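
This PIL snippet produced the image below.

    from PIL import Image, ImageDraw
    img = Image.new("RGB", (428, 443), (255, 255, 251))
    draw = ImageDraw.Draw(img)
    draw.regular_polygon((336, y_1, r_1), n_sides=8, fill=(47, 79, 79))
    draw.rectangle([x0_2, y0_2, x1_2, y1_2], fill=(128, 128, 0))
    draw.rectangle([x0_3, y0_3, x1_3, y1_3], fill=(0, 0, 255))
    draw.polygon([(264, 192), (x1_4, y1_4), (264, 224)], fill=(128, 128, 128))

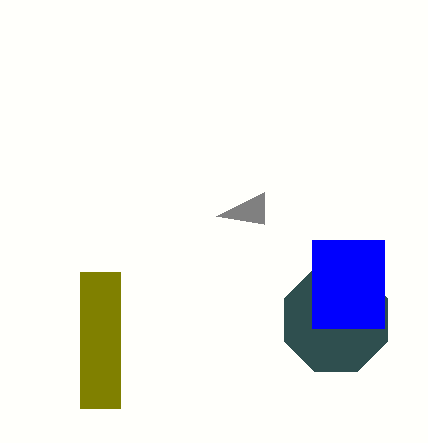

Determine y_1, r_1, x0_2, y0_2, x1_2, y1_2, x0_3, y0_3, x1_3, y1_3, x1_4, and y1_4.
y_1 = 320, r_1 = 56, x0_2 = 80, y0_2 = 272, x1_2 = 120, y1_2 = 408, x0_3 = 312, y0_3 = 240, x1_3 = 384, y1_3 = 328, x1_4 = 216, y1_4 = 216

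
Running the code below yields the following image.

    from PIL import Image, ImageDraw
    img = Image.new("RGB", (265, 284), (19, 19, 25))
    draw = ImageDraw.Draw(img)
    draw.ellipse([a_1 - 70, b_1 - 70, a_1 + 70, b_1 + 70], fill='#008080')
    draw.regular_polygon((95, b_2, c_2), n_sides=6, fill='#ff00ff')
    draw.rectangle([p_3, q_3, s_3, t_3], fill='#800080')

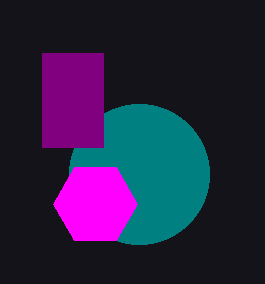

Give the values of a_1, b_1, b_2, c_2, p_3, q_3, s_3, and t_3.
a_1 = 139, b_1 = 174, b_2 = 204, c_2 = 42, p_3 = 42, q_3 = 53, s_3 = 103, t_3 = 147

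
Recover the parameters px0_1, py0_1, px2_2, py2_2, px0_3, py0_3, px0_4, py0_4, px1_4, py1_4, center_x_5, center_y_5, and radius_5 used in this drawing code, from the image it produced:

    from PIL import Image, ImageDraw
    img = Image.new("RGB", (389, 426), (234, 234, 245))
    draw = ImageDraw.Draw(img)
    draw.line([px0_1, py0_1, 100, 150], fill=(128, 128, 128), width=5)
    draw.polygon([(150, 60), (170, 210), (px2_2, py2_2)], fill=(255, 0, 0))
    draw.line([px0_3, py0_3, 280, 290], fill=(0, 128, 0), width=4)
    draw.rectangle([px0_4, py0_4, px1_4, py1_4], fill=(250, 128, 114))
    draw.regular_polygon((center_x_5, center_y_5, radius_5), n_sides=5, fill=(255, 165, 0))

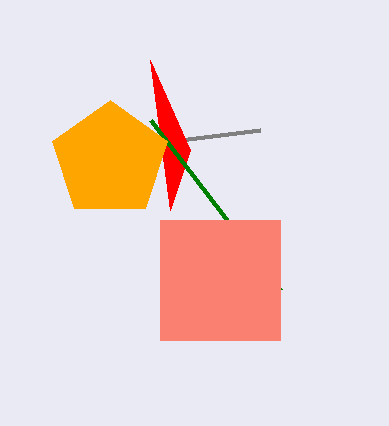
px0_1 = 260, py0_1 = 130, px2_2 = 190, py2_2 = 150, px0_3 = 150, py0_3 = 120, px0_4 = 160, py0_4 = 220, px1_4 = 280, py1_4 = 340, center_x_5 = 110, center_y_5 = 160, radius_5 = 60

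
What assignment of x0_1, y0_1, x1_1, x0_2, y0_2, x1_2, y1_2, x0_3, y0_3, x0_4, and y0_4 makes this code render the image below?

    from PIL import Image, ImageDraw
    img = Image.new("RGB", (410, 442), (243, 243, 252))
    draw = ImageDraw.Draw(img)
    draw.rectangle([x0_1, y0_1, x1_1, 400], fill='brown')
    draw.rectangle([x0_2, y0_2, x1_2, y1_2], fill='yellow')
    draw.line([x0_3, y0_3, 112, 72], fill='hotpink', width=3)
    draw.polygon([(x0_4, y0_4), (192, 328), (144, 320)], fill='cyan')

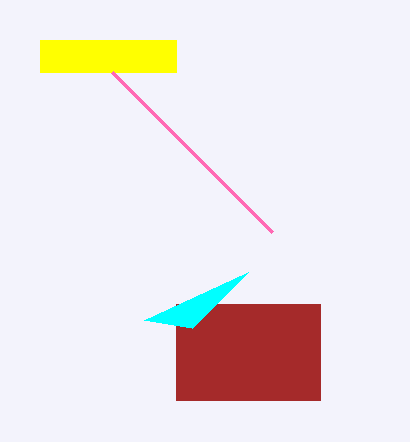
x0_1 = 176
y0_1 = 304
x1_1 = 320
x0_2 = 40
y0_2 = 40
x1_2 = 176
y1_2 = 72
x0_3 = 272
y0_3 = 232
x0_4 = 248
y0_4 = 272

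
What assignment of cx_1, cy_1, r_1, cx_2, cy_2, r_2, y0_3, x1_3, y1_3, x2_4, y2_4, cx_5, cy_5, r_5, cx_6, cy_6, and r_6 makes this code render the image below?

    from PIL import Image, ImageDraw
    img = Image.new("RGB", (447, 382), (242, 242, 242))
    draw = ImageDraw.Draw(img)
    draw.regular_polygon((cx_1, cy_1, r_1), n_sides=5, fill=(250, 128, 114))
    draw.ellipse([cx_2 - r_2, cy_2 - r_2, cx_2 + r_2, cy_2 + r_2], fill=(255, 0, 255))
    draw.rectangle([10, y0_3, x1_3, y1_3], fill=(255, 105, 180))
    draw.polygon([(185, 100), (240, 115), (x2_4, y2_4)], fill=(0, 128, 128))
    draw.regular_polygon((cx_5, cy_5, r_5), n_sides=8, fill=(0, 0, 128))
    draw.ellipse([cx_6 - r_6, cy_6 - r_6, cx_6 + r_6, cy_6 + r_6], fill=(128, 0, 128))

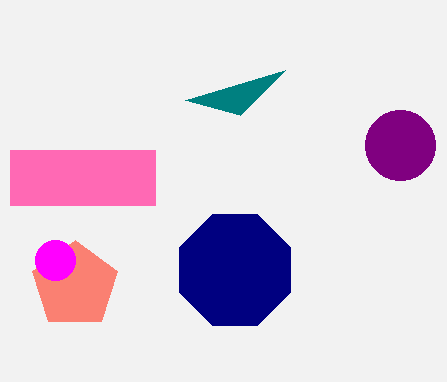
cx_1 = 75
cy_1 = 285
r_1 = 45
cx_2 = 55
cy_2 = 260
r_2 = 20
y0_3 = 150
x1_3 = 155
y1_3 = 205
x2_4 = 285
y2_4 = 70
cx_5 = 235
cy_5 = 270
r_5 = 60
cx_6 = 400
cy_6 = 145
r_6 = 35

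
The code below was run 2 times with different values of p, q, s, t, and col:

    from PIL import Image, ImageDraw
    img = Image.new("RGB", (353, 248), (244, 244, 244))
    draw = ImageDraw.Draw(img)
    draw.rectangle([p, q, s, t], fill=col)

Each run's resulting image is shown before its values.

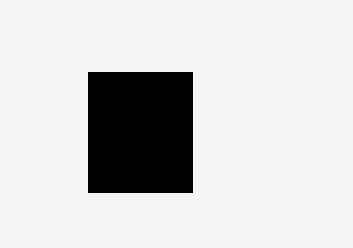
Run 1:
p = 88, q = 72, s = 192, t = 192, col = 'black'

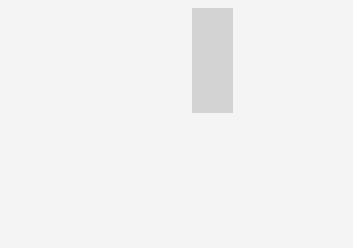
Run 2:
p = 192
q = 8
s = 232
t = 112
col = 'lightgray'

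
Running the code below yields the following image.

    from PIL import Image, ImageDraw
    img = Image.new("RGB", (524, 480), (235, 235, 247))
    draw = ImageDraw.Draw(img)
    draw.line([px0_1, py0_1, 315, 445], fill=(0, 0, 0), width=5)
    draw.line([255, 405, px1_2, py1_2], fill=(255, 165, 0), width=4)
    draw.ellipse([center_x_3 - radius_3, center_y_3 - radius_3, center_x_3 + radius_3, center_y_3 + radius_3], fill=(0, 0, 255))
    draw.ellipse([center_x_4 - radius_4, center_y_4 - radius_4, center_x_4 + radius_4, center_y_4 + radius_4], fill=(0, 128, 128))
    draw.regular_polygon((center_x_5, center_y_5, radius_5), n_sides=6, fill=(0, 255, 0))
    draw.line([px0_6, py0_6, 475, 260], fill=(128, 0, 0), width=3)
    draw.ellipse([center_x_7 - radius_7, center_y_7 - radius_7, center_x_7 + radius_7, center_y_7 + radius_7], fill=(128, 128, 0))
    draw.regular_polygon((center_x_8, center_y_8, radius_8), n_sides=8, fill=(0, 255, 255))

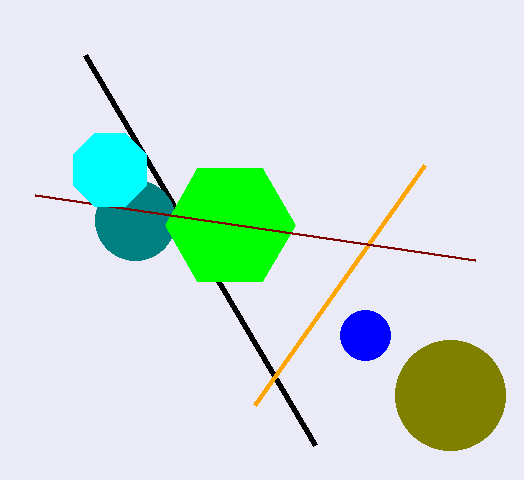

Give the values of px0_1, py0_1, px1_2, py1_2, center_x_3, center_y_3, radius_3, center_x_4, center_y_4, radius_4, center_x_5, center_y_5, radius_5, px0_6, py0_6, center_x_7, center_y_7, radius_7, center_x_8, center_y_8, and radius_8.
px0_1 = 85
py0_1 = 55
px1_2 = 425
py1_2 = 165
center_x_3 = 365
center_y_3 = 335
radius_3 = 25
center_x_4 = 135
center_y_4 = 220
radius_4 = 40
center_x_5 = 230
center_y_5 = 225
radius_5 = 65
px0_6 = 35
py0_6 = 195
center_x_7 = 450
center_y_7 = 395
radius_7 = 55
center_x_8 = 110
center_y_8 = 170
radius_8 = 40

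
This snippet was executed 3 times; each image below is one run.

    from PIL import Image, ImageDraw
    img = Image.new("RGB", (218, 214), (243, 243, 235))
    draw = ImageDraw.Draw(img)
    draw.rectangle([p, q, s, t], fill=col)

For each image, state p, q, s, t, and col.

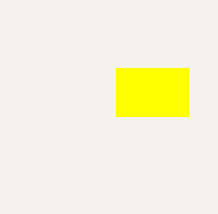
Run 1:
p = 116, q = 68, s = 188, t = 116, col = 'yellow'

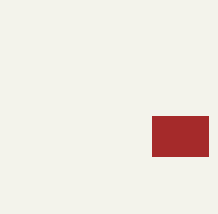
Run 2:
p = 152
q = 116
s = 208
t = 156
col = 'brown'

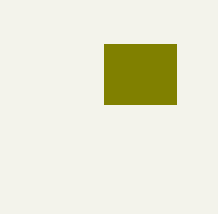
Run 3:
p = 104, q = 44, s = 176, t = 104, col = 'olive'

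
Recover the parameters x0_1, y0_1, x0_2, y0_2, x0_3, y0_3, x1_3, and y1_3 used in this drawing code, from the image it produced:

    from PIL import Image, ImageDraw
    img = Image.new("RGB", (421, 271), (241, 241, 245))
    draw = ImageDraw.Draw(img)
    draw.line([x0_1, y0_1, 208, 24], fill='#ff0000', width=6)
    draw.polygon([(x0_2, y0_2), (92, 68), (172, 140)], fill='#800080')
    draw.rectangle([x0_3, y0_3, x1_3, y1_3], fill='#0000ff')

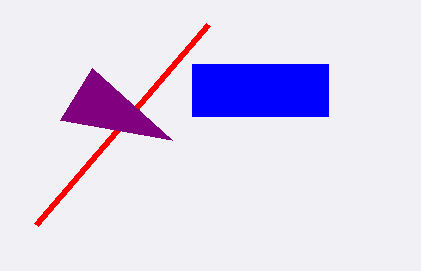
x0_1 = 36, y0_1 = 224, x0_2 = 60, y0_2 = 120, x0_3 = 192, y0_3 = 64, x1_3 = 328, y1_3 = 116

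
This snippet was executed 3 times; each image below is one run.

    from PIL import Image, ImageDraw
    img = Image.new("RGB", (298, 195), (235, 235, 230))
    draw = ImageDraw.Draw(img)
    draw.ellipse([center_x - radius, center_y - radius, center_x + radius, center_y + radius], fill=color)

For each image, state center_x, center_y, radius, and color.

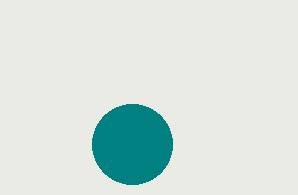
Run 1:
center_x = 132
center_y = 144
radius = 40
color = 'teal'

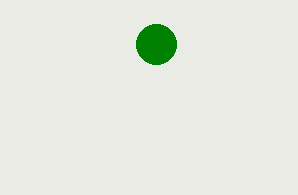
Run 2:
center_x = 156; center_y = 44; radius = 20; color = 'green'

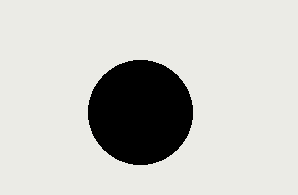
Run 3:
center_x = 140; center_y = 112; radius = 52; color = 'black'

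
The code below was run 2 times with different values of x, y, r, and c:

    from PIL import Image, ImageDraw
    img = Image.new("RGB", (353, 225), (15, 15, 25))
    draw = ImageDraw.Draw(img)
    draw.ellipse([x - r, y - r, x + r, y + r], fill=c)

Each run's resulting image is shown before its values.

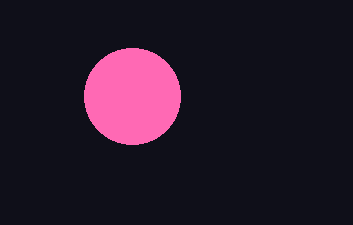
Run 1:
x = 132; y = 96; r = 48; c = 'hotpink'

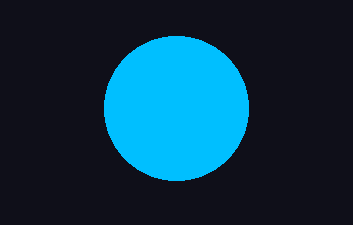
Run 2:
x = 176, y = 108, r = 72, c = 'deepskyblue'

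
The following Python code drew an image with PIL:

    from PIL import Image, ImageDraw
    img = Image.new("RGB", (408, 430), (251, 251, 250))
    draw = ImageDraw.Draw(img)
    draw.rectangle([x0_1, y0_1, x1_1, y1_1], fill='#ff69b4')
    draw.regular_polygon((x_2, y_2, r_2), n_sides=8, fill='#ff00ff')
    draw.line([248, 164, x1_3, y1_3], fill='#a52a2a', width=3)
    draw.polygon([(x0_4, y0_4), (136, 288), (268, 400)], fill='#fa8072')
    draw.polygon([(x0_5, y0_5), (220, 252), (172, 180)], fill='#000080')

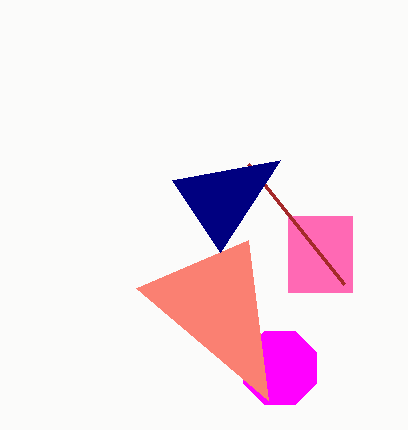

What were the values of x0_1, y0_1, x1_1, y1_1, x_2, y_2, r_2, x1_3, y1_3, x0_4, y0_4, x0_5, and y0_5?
x0_1 = 288, y0_1 = 216, x1_1 = 352, y1_1 = 292, x_2 = 280, y_2 = 368, r_2 = 40, x1_3 = 344, y1_3 = 284, x0_4 = 248, y0_4 = 240, x0_5 = 280, y0_5 = 160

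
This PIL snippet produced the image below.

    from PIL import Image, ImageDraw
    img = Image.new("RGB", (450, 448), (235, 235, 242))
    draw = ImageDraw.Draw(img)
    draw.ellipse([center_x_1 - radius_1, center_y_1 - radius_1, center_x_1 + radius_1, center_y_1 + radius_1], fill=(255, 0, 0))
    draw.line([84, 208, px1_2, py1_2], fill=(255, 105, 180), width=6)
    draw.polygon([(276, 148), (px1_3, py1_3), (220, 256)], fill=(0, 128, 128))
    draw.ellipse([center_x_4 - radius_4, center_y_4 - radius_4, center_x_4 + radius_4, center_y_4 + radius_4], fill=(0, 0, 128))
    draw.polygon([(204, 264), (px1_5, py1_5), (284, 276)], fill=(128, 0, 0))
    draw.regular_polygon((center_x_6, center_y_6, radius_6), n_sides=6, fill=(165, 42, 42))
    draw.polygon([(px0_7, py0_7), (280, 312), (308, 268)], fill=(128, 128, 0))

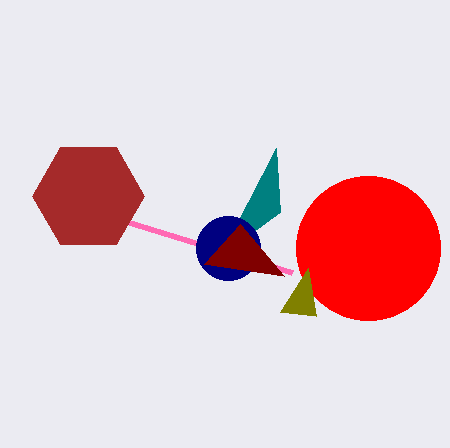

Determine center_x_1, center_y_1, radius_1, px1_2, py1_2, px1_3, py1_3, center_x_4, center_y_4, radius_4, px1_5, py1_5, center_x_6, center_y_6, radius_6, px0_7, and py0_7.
center_x_1 = 368; center_y_1 = 248; radius_1 = 72; px1_2 = 292; py1_2 = 272; px1_3 = 280; py1_3 = 212; center_x_4 = 228; center_y_4 = 248; radius_4 = 32; px1_5 = 240; py1_5 = 224; center_x_6 = 88; center_y_6 = 196; radius_6 = 56; px0_7 = 316; py0_7 = 316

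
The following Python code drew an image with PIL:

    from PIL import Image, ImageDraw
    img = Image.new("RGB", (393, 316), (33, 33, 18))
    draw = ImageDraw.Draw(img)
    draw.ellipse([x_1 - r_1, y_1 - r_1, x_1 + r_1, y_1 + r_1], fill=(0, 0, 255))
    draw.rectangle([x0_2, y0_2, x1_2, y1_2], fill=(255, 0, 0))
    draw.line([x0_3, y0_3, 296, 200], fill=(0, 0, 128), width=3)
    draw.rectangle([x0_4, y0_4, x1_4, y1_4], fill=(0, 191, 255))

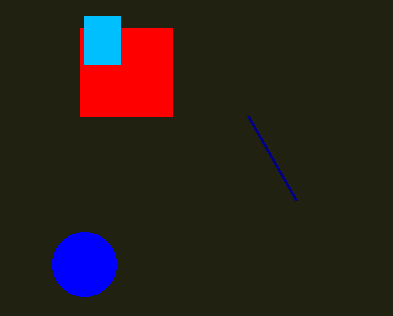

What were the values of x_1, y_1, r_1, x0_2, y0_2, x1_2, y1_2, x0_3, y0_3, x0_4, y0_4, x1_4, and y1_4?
x_1 = 84
y_1 = 264
r_1 = 32
x0_2 = 80
y0_2 = 28
x1_2 = 172
y1_2 = 116
x0_3 = 248
y0_3 = 116
x0_4 = 84
y0_4 = 16
x1_4 = 120
y1_4 = 64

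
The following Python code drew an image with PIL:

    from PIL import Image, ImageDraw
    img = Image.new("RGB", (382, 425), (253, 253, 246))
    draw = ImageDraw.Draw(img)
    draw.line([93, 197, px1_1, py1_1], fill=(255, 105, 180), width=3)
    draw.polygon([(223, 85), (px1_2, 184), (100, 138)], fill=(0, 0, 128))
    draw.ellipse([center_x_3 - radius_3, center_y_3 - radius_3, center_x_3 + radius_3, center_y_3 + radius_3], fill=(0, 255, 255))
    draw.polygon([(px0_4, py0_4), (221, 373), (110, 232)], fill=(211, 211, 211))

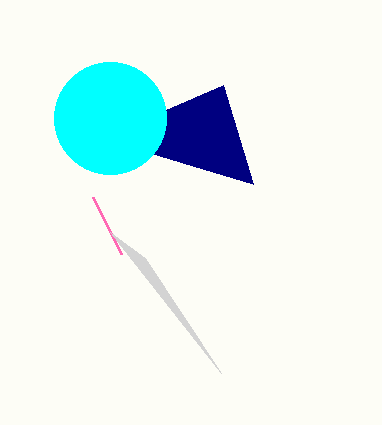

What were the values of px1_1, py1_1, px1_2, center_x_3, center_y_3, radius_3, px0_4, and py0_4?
px1_1 = 121
py1_1 = 254
px1_2 = 253
center_x_3 = 110
center_y_3 = 118
radius_3 = 56
px0_4 = 145
py0_4 = 258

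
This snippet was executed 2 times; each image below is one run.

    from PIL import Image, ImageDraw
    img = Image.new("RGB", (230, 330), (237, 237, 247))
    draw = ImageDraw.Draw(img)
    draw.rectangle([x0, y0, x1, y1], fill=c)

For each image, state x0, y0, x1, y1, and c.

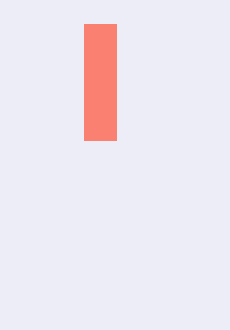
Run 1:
x0 = 84; y0 = 24; x1 = 116; y1 = 140; c = 'salmon'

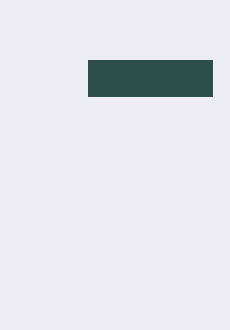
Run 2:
x0 = 88; y0 = 60; x1 = 212; y1 = 96; c = 'darkslategray'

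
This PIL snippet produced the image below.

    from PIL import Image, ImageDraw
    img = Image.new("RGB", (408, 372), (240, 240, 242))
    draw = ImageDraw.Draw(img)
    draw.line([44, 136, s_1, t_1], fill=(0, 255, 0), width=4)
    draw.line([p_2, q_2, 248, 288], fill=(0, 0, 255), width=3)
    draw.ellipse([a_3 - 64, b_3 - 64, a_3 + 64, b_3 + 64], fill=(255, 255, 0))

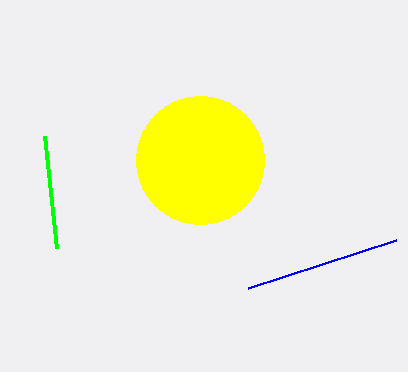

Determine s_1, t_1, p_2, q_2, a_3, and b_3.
s_1 = 56; t_1 = 248; p_2 = 396; q_2 = 240; a_3 = 200; b_3 = 160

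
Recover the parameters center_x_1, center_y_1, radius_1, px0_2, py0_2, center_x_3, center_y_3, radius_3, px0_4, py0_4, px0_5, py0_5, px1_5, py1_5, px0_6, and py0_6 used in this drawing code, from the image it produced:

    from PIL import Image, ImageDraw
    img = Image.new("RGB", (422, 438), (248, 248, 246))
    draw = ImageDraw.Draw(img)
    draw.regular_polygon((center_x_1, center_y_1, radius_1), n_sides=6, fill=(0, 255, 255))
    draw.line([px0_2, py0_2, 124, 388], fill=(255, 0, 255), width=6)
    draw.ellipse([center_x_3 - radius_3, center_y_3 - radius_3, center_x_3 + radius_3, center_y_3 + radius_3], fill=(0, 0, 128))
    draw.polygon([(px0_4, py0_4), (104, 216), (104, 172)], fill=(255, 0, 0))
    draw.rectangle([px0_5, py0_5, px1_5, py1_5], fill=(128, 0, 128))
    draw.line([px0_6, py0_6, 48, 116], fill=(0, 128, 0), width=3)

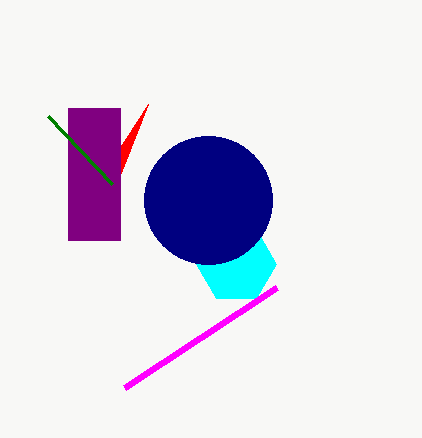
center_x_1 = 236, center_y_1 = 264, radius_1 = 40, px0_2 = 276, py0_2 = 288, center_x_3 = 208, center_y_3 = 200, radius_3 = 64, px0_4 = 148, py0_4 = 104, px0_5 = 68, py0_5 = 108, px1_5 = 120, py1_5 = 240, px0_6 = 112, py0_6 = 184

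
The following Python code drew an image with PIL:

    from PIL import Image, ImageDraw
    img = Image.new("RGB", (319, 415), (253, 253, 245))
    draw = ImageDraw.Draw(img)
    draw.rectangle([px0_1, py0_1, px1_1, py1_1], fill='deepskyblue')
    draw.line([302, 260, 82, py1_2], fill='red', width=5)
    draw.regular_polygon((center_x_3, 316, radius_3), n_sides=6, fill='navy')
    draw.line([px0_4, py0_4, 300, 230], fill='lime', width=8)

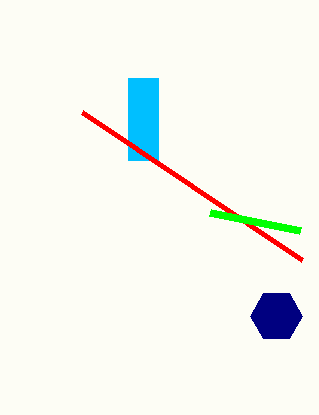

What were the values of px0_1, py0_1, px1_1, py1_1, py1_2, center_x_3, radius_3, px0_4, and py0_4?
px0_1 = 128
py0_1 = 78
px1_1 = 158
py1_1 = 160
py1_2 = 112
center_x_3 = 276
radius_3 = 26
px0_4 = 210
py0_4 = 212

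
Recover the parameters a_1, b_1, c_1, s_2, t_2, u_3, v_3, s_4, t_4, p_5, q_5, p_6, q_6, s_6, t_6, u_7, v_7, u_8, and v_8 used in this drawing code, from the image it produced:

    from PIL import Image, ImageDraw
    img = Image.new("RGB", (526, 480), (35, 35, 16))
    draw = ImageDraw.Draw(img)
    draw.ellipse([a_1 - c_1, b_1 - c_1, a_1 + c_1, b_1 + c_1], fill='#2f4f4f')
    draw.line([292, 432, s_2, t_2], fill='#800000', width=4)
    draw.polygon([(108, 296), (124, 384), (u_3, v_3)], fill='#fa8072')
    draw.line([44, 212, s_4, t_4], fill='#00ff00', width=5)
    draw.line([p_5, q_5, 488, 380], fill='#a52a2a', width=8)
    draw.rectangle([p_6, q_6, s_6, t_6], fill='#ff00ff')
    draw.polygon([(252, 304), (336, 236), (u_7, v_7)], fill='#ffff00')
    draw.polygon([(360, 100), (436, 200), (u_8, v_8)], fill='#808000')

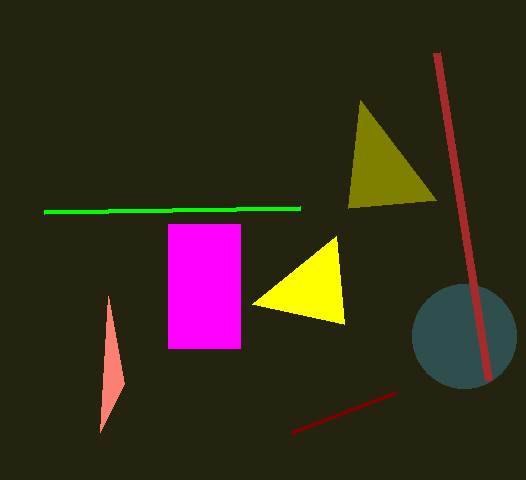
a_1 = 464, b_1 = 336, c_1 = 52, s_2 = 396, t_2 = 392, u_3 = 100, v_3 = 432, s_4 = 300, t_4 = 208, p_5 = 436, q_5 = 52, p_6 = 168, q_6 = 224, s_6 = 240, t_6 = 348, u_7 = 344, v_7 = 324, u_8 = 348, v_8 = 208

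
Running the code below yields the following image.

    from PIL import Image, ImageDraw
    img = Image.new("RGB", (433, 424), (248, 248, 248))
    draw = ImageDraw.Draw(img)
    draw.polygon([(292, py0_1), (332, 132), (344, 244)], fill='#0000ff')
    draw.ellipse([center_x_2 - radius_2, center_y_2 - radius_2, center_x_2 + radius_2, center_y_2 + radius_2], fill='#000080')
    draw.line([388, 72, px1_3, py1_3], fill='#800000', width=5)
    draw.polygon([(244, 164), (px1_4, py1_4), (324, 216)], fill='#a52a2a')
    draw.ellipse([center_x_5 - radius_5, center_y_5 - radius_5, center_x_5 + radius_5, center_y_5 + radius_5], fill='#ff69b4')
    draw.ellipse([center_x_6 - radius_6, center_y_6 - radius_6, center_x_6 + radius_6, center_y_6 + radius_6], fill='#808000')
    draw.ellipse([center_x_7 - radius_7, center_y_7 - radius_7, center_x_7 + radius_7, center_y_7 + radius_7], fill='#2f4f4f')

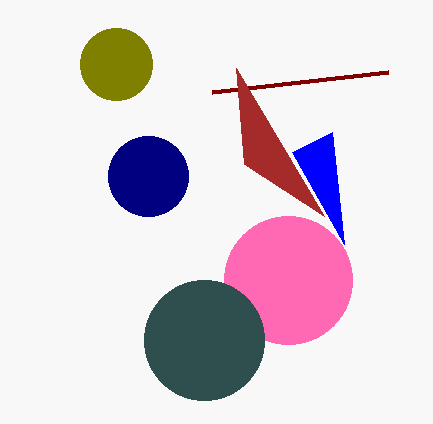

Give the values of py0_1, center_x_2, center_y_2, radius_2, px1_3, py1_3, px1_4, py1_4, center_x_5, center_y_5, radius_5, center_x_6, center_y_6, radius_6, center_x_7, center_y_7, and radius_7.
py0_1 = 152; center_x_2 = 148; center_y_2 = 176; radius_2 = 40; px1_3 = 212; py1_3 = 92; px1_4 = 236; py1_4 = 68; center_x_5 = 288; center_y_5 = 280; radius_5 = 64; center_x_6 = 116; center_y_6 = 64; radius_6 = 36; center_x_7 = 204; center_y_7 = 340; radius_7 = 60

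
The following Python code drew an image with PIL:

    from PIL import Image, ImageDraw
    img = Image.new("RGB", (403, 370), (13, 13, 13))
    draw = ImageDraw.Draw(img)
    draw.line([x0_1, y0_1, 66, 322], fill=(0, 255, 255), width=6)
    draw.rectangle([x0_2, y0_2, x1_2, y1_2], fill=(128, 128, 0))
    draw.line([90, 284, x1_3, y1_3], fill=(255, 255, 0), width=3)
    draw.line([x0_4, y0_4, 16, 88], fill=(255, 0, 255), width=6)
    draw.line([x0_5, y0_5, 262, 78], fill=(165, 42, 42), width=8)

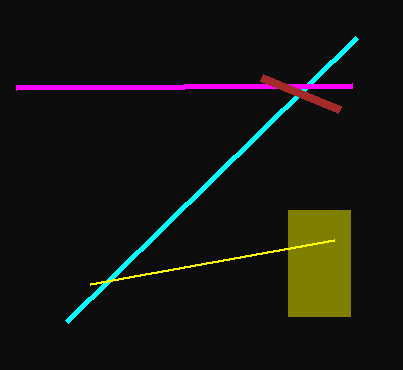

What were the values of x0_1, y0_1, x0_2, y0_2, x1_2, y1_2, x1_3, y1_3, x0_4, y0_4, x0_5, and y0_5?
x0_1 = 356, y0_1 = 38, x0_2 = 288, y0_2 = 210, x1_2 = 350, y1_2 = 316, x1_3 = 334, y1_3 = 240, x0_4 = 352, y0_4 = 86, x0_5 = 340, y0_5 = 110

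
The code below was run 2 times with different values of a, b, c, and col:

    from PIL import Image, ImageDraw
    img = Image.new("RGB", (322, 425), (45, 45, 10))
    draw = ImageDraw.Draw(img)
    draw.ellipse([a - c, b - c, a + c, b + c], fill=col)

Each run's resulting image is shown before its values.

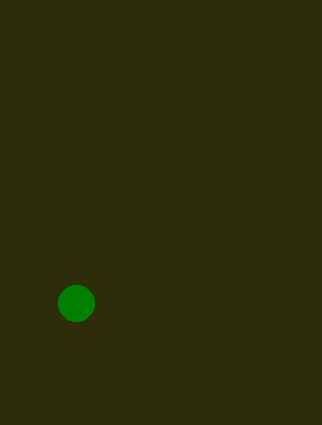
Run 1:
a = 76; b = 303; c = 18; col = 'green'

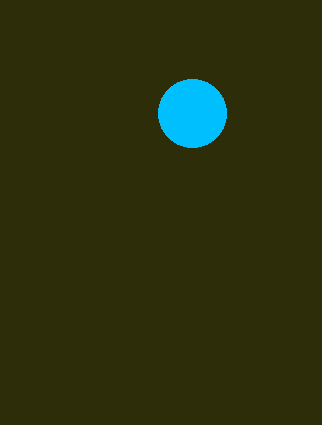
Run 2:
a = 192; b = 113; c = 34; col = 'deepskyblue'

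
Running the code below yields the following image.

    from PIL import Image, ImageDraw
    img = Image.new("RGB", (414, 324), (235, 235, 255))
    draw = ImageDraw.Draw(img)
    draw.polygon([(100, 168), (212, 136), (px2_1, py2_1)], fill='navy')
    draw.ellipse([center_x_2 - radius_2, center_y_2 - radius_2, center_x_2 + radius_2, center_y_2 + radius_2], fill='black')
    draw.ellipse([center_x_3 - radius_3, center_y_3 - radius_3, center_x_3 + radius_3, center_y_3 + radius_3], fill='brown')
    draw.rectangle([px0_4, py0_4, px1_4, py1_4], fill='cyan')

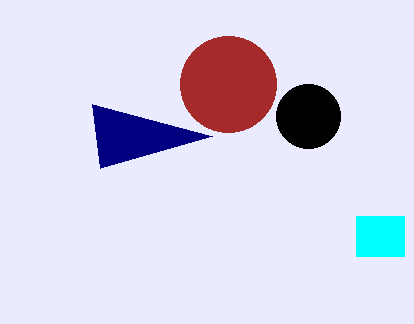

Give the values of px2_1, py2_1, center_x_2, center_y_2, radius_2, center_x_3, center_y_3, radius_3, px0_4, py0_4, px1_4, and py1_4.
px2_1 = 92; py2_1 = 104; center_x_2 = 308; center_y_2 = 116; radius_2 = 32; center_x_3 = 228; center_y_3 = 84; radius_3 = 48; px0_4 = 356; py0_4 = 216; px1_4 = 404; py1_4 = 256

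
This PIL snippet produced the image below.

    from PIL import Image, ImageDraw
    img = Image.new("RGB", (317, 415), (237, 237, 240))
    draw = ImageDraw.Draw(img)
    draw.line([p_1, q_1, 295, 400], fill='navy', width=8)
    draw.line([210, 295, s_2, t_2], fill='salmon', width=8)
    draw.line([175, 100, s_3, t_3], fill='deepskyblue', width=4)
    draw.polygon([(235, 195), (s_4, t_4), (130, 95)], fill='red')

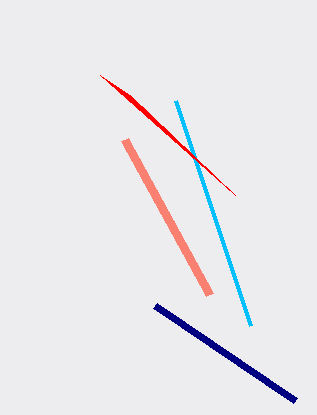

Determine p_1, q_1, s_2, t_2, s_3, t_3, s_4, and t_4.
p_1 = 155; q_1 = 305; s_2 = 125; t_2 = 140; s_3 = 250; t_3 = 325; s_4 = 100; t_4 = 75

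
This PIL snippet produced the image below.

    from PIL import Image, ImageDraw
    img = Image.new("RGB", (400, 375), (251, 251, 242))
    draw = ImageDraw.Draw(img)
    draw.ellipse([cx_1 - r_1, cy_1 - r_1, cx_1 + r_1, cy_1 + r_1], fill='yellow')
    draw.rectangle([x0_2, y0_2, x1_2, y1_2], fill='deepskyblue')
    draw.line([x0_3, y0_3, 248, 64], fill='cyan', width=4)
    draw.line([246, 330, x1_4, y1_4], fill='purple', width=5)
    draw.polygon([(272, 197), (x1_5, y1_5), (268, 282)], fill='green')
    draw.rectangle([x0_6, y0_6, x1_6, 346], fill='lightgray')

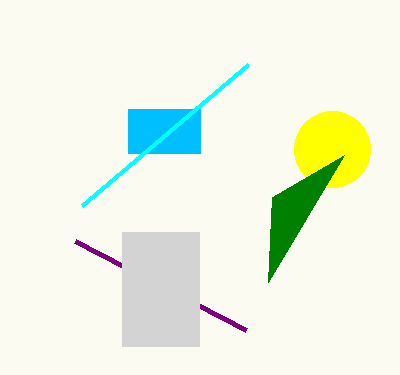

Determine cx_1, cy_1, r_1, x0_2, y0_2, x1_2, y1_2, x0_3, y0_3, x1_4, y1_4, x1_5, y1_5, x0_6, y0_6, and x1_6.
cx_1 = 332, cy_1 = 149, r_1 = 38, x0_2 = 128, y0_2 = 109, x1_2 = 200, y1_2 = 153, x0_3 = 82, y0_3 = 205, x1_4 = 75, y1_4 = 241, x1_5 = 344, y1_5 = 155, x0_6 = 122, y0_6 = 232, x1_6 = 199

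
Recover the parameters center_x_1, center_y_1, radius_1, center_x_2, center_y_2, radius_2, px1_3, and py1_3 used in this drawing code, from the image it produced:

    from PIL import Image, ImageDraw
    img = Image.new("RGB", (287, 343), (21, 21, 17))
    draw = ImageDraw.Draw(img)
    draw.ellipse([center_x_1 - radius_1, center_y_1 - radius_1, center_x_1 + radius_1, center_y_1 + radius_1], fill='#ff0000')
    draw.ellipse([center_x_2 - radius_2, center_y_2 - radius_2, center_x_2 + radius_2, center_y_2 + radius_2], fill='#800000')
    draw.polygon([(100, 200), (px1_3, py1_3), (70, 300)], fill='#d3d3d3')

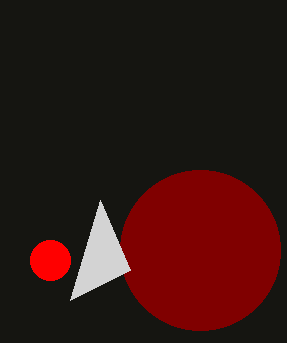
center_x_1 = 50
center_y_1 = 260
radius_1 = 20
center_x_2 = 200
center_y_2 = 250
radius_2 = 80
px1_3 = 130
py1_3 = 270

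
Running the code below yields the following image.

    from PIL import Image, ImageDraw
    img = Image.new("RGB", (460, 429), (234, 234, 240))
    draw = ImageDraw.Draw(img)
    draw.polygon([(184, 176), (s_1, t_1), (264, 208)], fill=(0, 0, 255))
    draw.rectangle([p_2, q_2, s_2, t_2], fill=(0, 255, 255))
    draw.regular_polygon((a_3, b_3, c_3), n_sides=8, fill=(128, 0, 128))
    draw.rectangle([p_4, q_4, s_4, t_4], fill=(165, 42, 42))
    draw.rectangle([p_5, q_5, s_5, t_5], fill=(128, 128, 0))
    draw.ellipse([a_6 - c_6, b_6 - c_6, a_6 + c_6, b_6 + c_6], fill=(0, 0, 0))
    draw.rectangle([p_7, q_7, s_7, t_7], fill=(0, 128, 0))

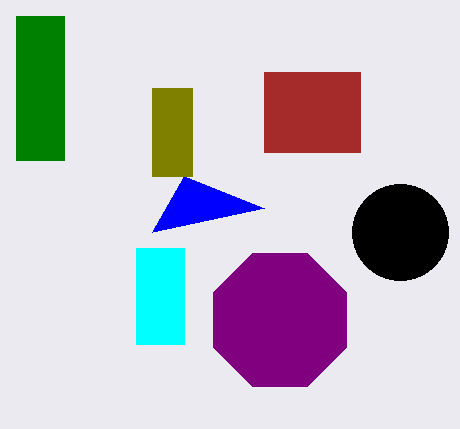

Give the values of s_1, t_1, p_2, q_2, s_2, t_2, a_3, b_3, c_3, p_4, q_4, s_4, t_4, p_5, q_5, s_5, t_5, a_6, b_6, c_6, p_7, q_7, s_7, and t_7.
s_1 = 152, t_1 = 232, p_2 = 136, q_2 = 248, s_2 = 184, t_2 = 344, a_3 = 280, b_3 = 320, c_3 = 72, p_4 = 264, q_4 = 72, s_4 = 360, t_4 = 152, p_5 = 152, q_5 = 88, s_5 = 192, t_5 = 176, a_6 = 400, b_6 = 232, c_6 = 48, p_7 = 16, q_7 = 16, s_7 = 64, t_7 = 160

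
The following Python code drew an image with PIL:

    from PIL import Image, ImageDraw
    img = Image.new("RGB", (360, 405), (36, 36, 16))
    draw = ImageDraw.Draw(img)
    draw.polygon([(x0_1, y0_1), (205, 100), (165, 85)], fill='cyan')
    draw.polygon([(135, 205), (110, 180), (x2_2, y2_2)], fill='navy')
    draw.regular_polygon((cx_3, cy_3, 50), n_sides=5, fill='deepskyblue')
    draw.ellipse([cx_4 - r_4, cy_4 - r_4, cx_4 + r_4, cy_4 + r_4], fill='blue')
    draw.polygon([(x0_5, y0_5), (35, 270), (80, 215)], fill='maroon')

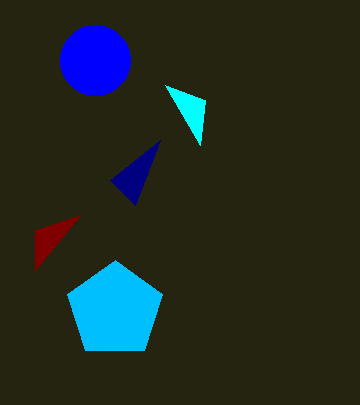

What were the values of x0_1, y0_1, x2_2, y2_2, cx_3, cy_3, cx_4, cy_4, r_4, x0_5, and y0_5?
x0_1 = 200; y0_1 = 145; x2_2 = 160; y2_2 = 140; cx_3 = 115; cy_3 = 310; cx_4 = 95; cy_4 = 60; r_4 = 35; x0_5 = 35; y0_5 = 230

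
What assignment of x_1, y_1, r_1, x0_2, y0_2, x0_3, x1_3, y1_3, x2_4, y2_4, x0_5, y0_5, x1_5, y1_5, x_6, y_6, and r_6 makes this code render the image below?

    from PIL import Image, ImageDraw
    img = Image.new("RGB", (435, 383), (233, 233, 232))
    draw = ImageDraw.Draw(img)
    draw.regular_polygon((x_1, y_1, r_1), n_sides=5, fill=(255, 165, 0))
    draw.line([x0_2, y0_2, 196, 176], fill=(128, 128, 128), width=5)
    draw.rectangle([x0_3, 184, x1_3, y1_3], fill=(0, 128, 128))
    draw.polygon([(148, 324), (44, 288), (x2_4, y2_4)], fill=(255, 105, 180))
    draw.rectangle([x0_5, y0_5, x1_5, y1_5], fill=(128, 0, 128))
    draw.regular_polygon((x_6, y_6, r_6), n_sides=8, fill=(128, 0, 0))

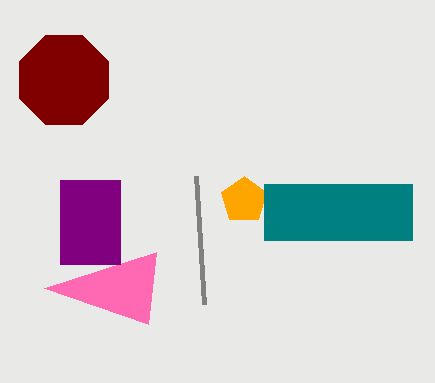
x_1 = 244
y_1 = 200
r_1 = 24
x0_2 = 204
y0_2 = 304
x0_3 = 264
x1_3 = 412
y1_3 = 240
x2_4 = 156
y2_4 = 252
x0_5 = 60
y0_5 = 180
x1_5 = 120
y1_5 = 264
x_6 = 64
y_6 = 80
r_6 = 48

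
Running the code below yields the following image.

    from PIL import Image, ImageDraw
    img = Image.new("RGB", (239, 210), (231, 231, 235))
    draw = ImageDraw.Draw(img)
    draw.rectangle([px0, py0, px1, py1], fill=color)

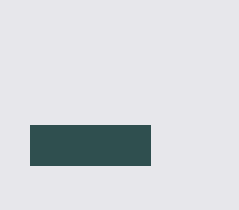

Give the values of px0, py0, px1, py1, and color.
px0 = 30; py0 = 125; px1 = 150; py1 = 165; color = 'darkslategray'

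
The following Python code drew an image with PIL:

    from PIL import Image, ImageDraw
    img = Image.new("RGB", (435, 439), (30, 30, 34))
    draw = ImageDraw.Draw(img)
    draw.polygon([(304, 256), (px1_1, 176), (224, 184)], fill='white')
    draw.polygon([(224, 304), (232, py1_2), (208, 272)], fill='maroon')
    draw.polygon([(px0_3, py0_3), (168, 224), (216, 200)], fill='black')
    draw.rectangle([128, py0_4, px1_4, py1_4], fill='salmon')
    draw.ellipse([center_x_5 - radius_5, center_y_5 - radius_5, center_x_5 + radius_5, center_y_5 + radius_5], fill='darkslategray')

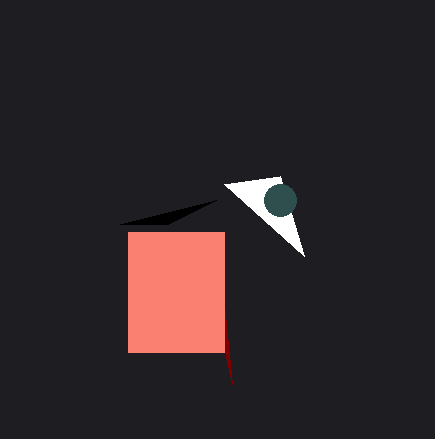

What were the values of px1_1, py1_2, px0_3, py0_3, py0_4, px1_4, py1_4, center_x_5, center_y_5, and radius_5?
px1_1 = 280; py1_2 = 384; px0_3 = 120; py0_3 = 224; py0_4 = 232; px1_4 = 224; py1_4 = 352; center_x_5 = 280; center_y_5 = 200; radius_5 = 16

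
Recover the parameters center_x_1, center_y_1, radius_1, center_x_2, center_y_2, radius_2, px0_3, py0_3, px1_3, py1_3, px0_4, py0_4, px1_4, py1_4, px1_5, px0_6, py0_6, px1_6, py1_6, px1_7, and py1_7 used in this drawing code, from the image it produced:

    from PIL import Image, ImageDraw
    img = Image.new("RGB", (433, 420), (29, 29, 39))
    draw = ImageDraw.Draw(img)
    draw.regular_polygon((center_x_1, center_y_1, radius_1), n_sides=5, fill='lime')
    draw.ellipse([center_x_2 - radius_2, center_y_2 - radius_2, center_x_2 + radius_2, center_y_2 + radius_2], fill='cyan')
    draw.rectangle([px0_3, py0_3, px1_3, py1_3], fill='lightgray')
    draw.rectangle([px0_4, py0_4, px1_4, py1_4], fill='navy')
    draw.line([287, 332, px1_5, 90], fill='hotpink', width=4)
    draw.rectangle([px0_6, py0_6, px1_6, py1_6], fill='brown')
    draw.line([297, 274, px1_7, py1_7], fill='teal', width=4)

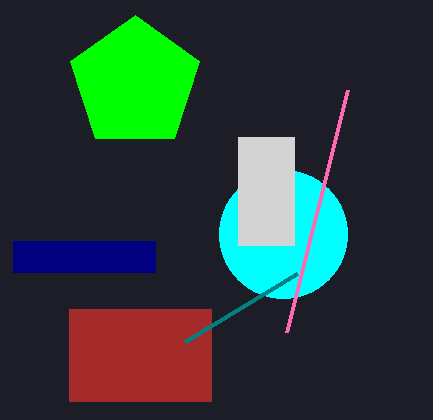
center_x_1 = 135, center_y_1 = 83, radius_1 = 68, center_x_2 = 283, center_y_2 = 234, radius_2 = 64, px0_3 = 238, py0_3 = 137, px1_3 = 294, py1_3 = 245, px0_4 = 13, py0_4 = 241, px1_4 = 155, py1_4 = 272, px1_5 = 348, px0_6 = 69, py0_6 = 309, px1_6 = 211, py1_6 = 401, px1_7 = 185, py1_7 = 342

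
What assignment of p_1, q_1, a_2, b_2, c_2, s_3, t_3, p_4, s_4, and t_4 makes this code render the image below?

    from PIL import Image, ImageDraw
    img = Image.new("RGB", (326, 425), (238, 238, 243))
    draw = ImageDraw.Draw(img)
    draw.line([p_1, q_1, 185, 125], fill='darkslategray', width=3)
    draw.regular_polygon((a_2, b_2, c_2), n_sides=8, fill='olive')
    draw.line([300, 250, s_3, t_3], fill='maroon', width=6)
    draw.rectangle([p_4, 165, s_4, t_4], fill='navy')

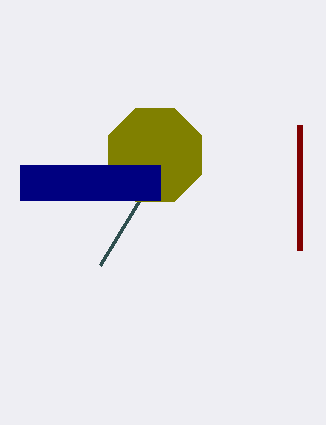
p_1 = 100, q_1 = 265, a_2 = 155, b_2 = 155, c_2 = 50, s_3 = 300, t_3 = 125, p_4 = 20, s_4 = 160, t_4 = 200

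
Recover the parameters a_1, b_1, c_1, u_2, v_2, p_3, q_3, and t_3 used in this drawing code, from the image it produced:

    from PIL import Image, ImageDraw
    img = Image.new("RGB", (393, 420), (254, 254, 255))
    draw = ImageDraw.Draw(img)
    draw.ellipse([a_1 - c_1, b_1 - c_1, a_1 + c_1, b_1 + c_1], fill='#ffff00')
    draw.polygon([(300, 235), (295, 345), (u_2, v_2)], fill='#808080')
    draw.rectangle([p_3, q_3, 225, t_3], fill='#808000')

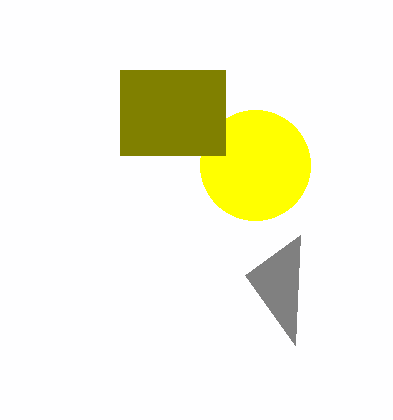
a_1 = 255, b_1 = 165, c_1 = 55, u_2 = 245, v_2 = 275, p_3 = 120, q_3 = 70, t_3 = 155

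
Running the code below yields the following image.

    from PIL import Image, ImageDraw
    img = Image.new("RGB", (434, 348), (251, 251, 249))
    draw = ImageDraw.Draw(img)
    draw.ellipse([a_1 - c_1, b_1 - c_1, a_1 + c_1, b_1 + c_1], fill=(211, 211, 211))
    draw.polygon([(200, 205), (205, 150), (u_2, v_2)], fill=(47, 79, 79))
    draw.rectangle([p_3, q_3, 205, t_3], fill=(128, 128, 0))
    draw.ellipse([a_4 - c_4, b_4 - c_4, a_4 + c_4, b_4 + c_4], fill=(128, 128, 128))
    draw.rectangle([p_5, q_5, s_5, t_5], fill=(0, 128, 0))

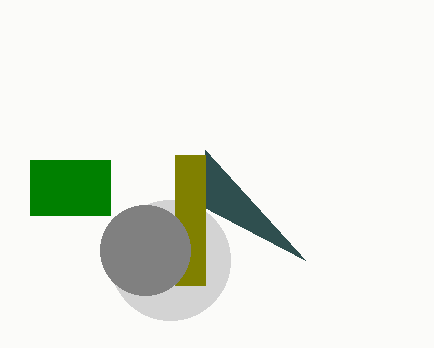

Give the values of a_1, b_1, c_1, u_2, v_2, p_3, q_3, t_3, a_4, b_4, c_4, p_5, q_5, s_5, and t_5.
a_1 = 170
b_1 = 260
c_1 = 60
u_2 = 305
v_2 = 260
p_3 = 175
q_3 = 155
t_3 = 285
a_4 = 145
b_4 = 250
c_4 = 45
p_5 = 30
q_5 = 160
s_5 = 110
t_5 = 215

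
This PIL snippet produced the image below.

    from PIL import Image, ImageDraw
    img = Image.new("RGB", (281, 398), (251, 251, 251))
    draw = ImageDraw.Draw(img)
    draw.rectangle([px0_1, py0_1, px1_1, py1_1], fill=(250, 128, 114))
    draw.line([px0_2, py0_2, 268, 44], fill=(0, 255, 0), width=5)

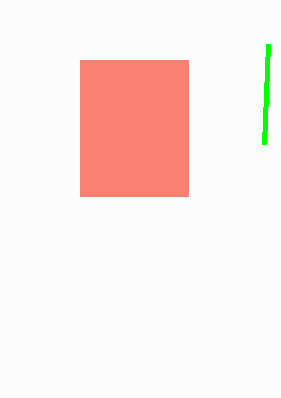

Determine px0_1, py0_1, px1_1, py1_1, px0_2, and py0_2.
px0_1 = 80, py0_1 = 60, px1_1 = 188, py1_1 = 196, px0_2 = 264, py0_2 = 144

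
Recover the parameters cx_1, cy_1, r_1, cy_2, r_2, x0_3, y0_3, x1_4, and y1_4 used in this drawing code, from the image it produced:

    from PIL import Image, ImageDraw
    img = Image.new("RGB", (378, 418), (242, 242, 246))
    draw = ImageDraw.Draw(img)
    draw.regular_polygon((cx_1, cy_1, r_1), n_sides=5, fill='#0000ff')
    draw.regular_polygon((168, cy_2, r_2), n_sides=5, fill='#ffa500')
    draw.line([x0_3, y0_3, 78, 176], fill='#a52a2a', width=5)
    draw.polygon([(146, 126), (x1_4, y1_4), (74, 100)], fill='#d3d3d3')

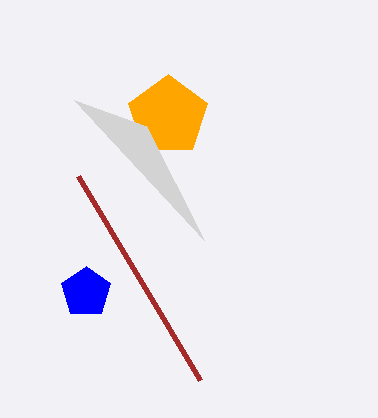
cx_1 = 86; cy_1 = 292; r_1 = 26; cy_2 = 116; r_2 = 42; x0_3 = 200; y0_3 = 380; x1_4 = 204; y1_4 = 240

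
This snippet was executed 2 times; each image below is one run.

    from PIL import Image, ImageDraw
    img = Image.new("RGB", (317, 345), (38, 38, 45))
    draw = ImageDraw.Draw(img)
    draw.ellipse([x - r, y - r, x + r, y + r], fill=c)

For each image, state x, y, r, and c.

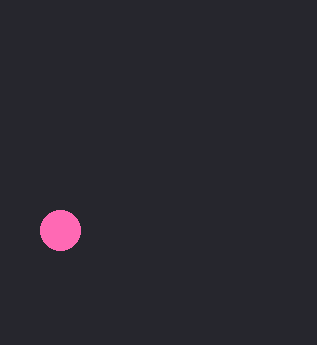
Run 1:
x = 60
y = 230
r = 20
c = 'hotpink'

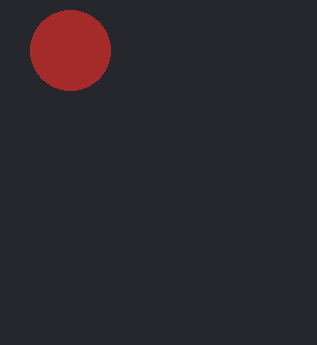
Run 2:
x = 70, y = 50, r = 40, c = 'brown'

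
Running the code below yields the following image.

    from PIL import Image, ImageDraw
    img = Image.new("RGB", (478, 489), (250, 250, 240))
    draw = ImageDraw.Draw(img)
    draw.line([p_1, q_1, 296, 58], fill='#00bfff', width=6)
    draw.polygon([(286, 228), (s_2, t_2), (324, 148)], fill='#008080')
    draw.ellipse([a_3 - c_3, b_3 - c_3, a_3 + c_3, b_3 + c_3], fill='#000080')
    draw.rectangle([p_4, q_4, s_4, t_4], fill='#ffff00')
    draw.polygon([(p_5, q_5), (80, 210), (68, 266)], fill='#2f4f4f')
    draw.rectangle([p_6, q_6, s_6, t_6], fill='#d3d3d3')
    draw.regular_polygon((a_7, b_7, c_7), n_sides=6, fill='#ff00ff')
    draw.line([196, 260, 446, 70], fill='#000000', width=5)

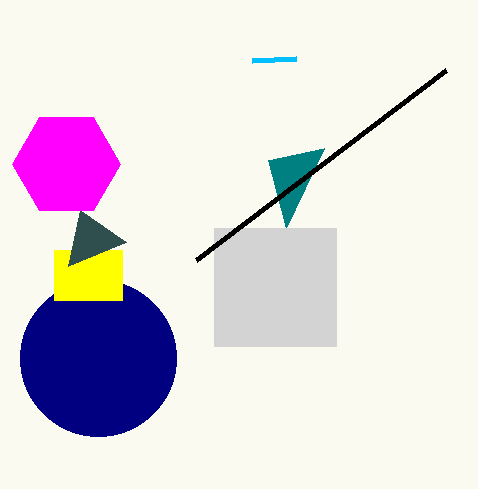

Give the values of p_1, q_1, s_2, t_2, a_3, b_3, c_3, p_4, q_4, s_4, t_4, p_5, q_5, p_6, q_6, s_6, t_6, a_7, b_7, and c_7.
p_1 = 252
q_1 = 60
s_2 = 268
t_2 = 160
a_3 = 98
b_3 = 358
c_3 = 78
p_4 = 54
q_4 = 250
s_4 = 122
t_4 = 300
p_5 = 126
q_5 = 242
p_6 = 214
q_6 = 228
s_6 = 336
t_6 = 346
a_7 = 66
b_7 = 164
c_7 = 54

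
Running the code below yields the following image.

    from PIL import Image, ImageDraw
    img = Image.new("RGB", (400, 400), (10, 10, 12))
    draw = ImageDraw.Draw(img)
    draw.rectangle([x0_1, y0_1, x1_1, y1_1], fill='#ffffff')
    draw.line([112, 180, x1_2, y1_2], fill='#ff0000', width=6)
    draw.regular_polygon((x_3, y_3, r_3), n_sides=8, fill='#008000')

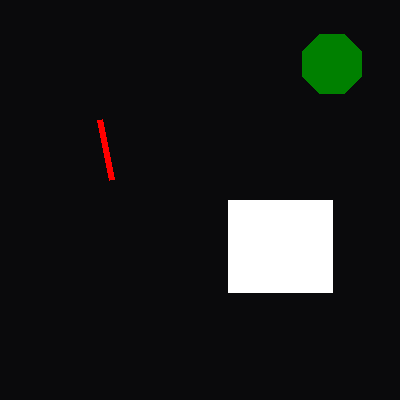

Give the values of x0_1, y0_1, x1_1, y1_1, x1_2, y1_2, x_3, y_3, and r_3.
x0_1 = 228
y0_1 = 200
x1_1 = 332
y1_1 = 292
x1_2 = 100
y1_2 = 120
x_3 = 332
y_3 = 64
r_3 = 32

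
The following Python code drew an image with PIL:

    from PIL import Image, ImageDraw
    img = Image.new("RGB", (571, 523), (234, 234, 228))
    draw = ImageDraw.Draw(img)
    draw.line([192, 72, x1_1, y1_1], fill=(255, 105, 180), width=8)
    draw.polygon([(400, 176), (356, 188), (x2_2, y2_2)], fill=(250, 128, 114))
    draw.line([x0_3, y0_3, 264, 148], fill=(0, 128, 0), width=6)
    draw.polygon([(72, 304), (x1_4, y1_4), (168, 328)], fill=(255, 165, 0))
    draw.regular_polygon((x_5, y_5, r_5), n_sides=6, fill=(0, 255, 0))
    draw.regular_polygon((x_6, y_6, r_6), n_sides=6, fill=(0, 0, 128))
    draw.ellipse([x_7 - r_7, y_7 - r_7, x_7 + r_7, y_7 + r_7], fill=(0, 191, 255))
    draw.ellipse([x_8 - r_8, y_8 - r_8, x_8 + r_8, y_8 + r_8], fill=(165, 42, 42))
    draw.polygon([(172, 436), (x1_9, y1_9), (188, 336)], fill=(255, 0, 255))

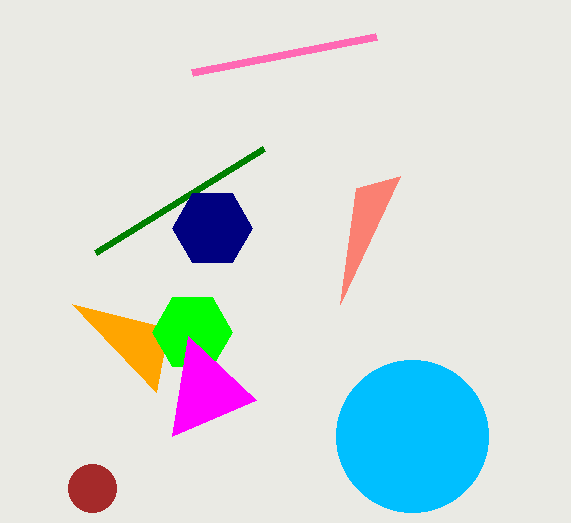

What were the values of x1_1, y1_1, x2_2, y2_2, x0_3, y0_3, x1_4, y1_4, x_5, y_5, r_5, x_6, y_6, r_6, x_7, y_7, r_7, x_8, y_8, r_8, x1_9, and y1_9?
x1_1 = 376
y1_1 = 36
x2_2 = 340
y2_2 = 304
x0_3 = 96
y0_3 = 252
x1_4 = 156
y1_4 = 392
x_5 = 192
y_5 = 332
r_5 = 40
x_6 = 212
y_6 = 228
r_6 = 40
x_7 = 412
y_7 = 436
r_7 = 76
x_8 = 92
y_8 = 488
r_8 = 24
x1_9 = 256
y1_9 = 400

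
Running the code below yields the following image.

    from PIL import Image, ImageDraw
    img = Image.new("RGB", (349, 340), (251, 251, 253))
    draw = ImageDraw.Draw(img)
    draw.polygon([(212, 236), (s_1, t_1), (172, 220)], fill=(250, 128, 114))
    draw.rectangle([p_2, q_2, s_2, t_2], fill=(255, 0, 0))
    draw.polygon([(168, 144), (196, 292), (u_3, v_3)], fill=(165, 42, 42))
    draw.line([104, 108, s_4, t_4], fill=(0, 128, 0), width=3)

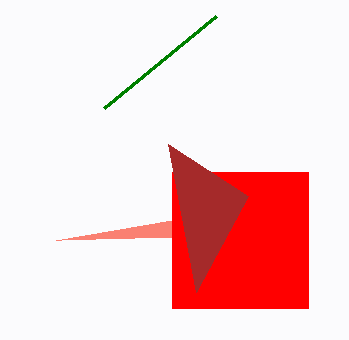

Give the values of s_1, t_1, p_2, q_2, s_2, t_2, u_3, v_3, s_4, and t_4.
s_1 = 56
t_1 = 240
p_2 = 172
q_2 = 172
s_2 = 308
t_2 = 308
u_3 = 248
v_3 = 196
s_4 = 216
t_4 = 16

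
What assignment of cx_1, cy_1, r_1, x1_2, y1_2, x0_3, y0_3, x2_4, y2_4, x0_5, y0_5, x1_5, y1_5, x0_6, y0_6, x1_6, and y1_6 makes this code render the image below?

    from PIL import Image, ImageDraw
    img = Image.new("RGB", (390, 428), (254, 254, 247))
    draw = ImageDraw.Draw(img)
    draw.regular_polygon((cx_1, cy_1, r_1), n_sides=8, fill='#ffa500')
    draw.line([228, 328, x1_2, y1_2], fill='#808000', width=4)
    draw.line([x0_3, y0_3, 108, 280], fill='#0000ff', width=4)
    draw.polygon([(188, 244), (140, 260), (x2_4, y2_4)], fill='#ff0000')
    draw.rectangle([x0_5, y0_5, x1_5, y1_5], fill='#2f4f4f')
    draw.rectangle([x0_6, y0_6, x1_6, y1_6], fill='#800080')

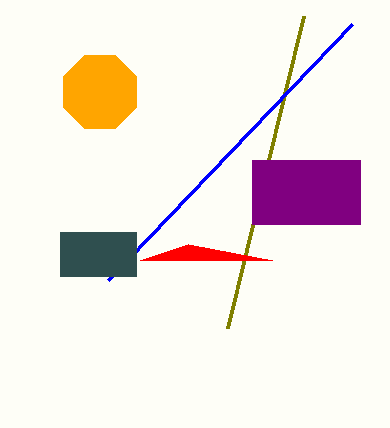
cx_1 = 100, cy_1 = 92, r_1 = 40, x1_2 = 304, y1_2 = 16, x0_3 = 352, y0_3 = 24, x2_4 = 272, y2_4 = 260, x0_5 = 60, y0_5 = 232, x1_5 = 136, y1_5 = 276, x0_6 = 252, y0_6 = 160, x1_6 = 360, y1_6 = 224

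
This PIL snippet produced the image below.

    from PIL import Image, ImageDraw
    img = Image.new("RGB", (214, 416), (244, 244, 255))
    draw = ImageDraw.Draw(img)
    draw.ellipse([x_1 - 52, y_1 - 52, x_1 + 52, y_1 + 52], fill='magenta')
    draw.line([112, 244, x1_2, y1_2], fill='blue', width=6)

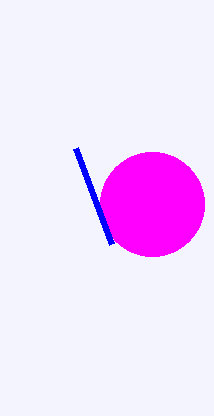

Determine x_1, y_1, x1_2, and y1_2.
x_1 = 152
y_1 = 204
x1_2 = 76
y1_2 = 148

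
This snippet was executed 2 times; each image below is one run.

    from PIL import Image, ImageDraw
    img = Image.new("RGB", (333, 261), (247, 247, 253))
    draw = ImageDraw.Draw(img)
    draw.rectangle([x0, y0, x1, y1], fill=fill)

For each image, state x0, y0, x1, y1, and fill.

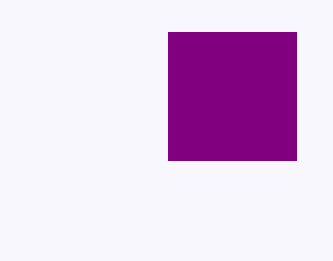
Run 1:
x0 = 168; y0 = 32; x1 = 296; y1 = 160; fill = 'purple'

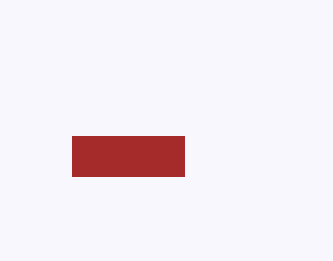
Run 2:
x0 = 72; y0 = 136; x1 = 184; y1 = 176; fill = 'brown'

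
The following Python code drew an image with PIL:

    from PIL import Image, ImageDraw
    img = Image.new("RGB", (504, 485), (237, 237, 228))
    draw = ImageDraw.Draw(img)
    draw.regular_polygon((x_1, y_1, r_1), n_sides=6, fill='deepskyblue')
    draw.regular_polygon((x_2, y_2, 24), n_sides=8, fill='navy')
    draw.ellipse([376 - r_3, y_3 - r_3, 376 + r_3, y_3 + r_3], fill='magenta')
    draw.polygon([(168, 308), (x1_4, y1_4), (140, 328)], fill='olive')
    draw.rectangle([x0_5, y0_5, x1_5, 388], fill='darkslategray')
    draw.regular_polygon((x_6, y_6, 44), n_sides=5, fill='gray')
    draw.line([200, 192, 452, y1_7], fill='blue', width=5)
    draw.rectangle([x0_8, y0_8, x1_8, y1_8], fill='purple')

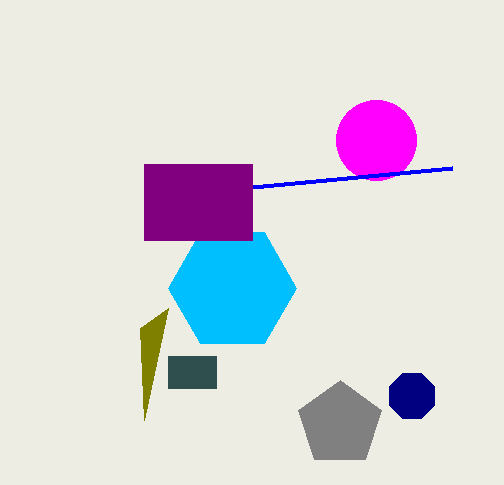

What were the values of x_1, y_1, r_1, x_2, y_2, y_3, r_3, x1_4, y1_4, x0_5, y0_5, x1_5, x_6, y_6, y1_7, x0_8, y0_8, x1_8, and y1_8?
x_1 = 232; y_1 = 288; r_1 = 64; x_2 = 412; y_2 = 396; y_3 = 140; r_3 = 40; x1_4 = 144; y1_4 = 420; x0_5 = 168; y0_5 = 356; x1_5 = 216; x_6 = 340; y_6 = 424; y1_7 = 168; x0_8 = 144; y0_8 = 164; x1_8 = 252; y1_8 = 240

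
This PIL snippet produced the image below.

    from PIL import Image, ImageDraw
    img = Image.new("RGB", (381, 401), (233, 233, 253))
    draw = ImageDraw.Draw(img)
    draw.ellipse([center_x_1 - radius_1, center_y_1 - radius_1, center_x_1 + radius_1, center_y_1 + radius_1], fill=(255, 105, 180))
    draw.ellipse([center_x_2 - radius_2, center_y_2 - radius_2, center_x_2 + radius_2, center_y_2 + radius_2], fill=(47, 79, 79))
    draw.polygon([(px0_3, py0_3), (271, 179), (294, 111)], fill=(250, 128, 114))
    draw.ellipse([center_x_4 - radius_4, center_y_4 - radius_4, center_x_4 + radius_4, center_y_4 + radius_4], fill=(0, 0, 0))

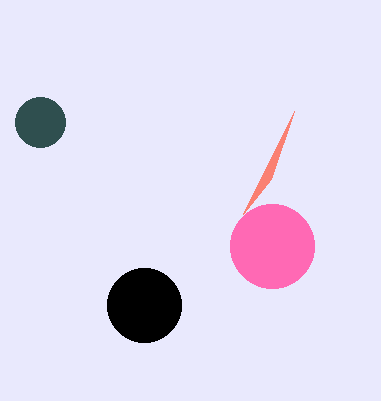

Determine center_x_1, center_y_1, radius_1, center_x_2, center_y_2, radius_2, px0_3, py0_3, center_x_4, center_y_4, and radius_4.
center_x_1 = 272
center_y_1 = 246
radius_1 = 42
center_x_2 = 40
center_y_2 = 122
radius_2 = 25
px0_3 = 243
py0_3 = 214
center_x_4 = 144
center_y_4 = 305
radius_4 = 37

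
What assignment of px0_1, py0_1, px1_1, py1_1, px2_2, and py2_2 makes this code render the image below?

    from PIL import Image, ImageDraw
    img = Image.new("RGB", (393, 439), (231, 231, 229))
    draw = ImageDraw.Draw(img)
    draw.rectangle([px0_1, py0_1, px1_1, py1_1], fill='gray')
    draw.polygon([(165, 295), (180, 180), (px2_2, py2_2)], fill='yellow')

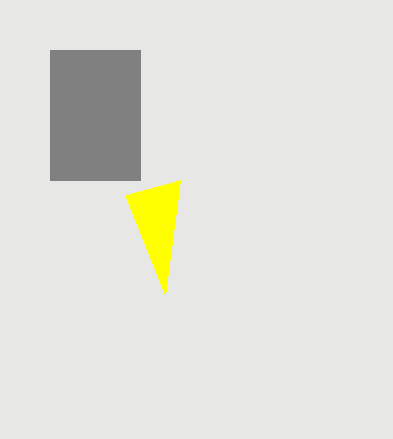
px0_1 = 50, py0_1 = 50, px1_1 = 140, py1_1 = 180, px2_2 = 125, py2_2 = 195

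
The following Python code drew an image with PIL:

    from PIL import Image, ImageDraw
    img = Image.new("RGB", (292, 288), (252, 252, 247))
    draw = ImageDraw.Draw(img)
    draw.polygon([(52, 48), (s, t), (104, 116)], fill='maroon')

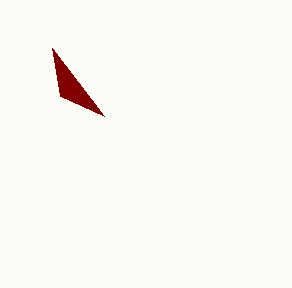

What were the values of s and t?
s = 60, t = 96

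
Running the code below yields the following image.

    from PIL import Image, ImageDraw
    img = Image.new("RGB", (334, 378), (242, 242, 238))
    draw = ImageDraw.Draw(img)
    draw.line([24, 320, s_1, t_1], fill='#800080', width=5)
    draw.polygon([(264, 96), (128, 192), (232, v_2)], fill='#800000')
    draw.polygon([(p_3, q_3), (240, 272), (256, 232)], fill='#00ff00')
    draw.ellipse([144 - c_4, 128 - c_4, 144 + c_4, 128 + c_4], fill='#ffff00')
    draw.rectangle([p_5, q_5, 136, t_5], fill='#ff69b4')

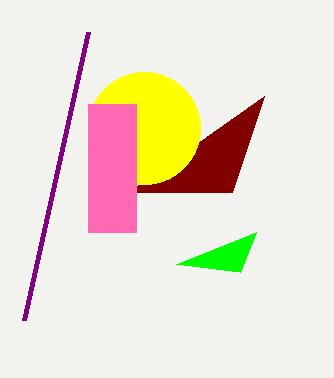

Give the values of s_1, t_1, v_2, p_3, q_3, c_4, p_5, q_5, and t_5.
s_1 = 88; t_1 = 32; v_2 = 192; p_3 = 176; q_3 = 264; c_4 = 56; p_5 = 88; q_5 = 104; t_5 = 232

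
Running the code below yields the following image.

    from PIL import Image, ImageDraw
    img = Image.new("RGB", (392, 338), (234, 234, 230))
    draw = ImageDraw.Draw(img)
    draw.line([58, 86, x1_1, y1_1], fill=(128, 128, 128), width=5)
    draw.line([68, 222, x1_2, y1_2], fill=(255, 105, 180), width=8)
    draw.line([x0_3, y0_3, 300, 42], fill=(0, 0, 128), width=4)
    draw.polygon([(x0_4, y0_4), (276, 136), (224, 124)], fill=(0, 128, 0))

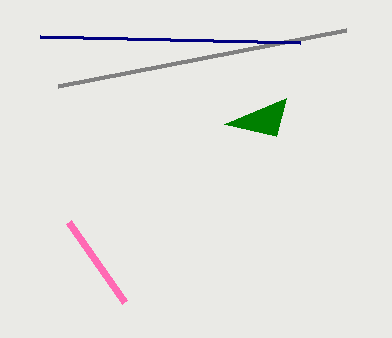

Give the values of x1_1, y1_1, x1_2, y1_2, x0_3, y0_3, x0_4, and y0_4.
x1_1 = 346
y1_1 = 30
x1_2 = 124
y1_2 = 302
x0_3 = 40
y0_3 = 36
x0_4 = 286
y0_4 = 98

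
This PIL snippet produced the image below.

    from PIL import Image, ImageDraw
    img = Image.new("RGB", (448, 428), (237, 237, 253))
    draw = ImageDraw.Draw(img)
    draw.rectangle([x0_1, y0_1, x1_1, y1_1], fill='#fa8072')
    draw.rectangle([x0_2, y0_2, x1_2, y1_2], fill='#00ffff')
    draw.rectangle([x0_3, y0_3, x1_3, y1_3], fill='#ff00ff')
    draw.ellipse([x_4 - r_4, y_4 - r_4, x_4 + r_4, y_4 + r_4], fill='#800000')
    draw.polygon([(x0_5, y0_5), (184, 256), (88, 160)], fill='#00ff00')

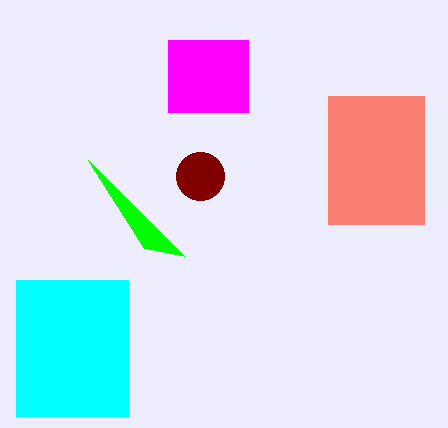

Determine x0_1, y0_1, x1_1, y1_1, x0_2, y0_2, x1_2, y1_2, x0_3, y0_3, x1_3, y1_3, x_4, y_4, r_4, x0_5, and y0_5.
x0_1 = 328
y0_1 = 96
x1_1 = 424
y1_1 = 224
x0_2 = 16
y0_2 = 280
x1_2 = 128
y1_2 = 416
x0_3 = 168
y0_3 = 40
x1_3 = 248
y1_3 = 112
x_4 = 200
y_4 = 176
r_4 = 24
x0_5 = 144
y0_5 = 248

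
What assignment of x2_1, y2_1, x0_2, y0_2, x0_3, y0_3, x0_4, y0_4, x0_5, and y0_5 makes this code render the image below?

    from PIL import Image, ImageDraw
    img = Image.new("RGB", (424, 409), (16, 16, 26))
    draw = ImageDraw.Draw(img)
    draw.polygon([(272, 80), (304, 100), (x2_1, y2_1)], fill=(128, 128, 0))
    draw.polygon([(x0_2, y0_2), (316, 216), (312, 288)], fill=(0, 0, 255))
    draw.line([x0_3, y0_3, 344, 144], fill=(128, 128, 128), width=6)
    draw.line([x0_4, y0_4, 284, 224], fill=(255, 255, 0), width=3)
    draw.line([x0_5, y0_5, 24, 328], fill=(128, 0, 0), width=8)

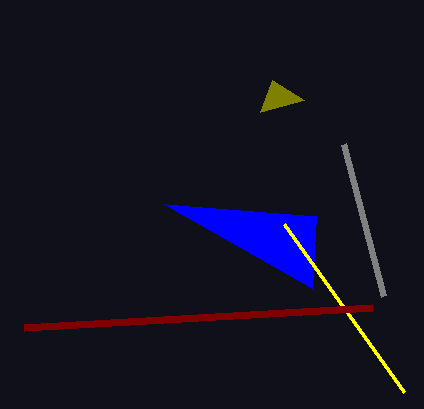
x2_1 = 260; y2_1 = 112; x0_2 = 164; y0_2 = 204; x0_3 = 384; y0_3 = 296; x0_4 = 404; y0_4 = 392; x0_5 = 372; y0_5 = 308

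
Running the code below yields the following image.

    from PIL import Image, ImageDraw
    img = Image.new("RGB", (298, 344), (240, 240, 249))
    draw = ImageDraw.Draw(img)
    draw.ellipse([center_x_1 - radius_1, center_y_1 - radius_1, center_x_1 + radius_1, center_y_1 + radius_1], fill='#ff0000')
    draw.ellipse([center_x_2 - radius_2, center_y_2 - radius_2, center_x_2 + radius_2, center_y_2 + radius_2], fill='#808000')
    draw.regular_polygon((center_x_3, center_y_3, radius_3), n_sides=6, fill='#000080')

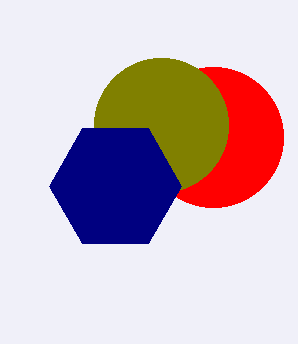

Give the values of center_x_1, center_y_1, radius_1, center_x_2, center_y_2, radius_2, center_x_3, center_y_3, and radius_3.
center_x_1 = 213
center_y_1 = 137
radius_1 = 70
center_x_2 = 161
center_y_2 = 125
radius_2 = 67
center_x_3 = 115
center_y_3 = 186
radius_3 = 66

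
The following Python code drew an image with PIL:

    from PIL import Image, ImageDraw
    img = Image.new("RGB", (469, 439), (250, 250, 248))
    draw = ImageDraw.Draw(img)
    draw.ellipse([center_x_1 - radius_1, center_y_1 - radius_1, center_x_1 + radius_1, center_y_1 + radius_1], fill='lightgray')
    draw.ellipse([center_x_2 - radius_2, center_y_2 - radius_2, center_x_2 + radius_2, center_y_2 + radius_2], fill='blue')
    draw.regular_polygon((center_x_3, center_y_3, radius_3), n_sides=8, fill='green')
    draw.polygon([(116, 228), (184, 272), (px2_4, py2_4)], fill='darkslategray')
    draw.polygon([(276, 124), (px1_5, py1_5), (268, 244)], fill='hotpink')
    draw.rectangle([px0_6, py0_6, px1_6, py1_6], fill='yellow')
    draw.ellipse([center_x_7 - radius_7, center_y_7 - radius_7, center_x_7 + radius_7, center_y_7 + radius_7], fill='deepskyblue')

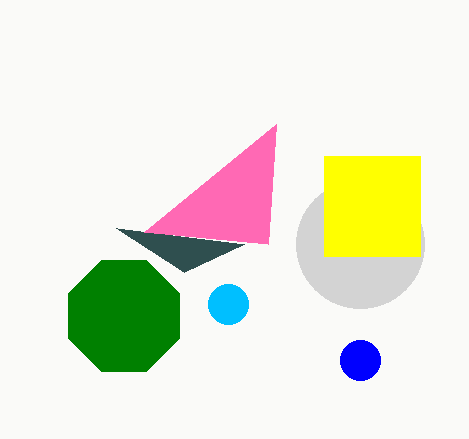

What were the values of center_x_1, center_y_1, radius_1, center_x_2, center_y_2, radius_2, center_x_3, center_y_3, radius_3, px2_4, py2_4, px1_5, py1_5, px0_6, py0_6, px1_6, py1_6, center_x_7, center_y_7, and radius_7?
center_x_1 = 360, center_y_1 = 244, radius_1 = 64, center_x_2 = 360, center_y_2 = 360, radius_2 = 20, center_x_3 = 124, center_y_3 = 316, radius_3 = 60, px2_4 = 244, py2_4 = 244, px1_5 = 144, py1_5 = 232, px0_6 = 324, py0_6 = 156, px1_6 = 420, py1_6 = 256, center_x_7 = 228, center_y_7 = 304, radius_7 = 20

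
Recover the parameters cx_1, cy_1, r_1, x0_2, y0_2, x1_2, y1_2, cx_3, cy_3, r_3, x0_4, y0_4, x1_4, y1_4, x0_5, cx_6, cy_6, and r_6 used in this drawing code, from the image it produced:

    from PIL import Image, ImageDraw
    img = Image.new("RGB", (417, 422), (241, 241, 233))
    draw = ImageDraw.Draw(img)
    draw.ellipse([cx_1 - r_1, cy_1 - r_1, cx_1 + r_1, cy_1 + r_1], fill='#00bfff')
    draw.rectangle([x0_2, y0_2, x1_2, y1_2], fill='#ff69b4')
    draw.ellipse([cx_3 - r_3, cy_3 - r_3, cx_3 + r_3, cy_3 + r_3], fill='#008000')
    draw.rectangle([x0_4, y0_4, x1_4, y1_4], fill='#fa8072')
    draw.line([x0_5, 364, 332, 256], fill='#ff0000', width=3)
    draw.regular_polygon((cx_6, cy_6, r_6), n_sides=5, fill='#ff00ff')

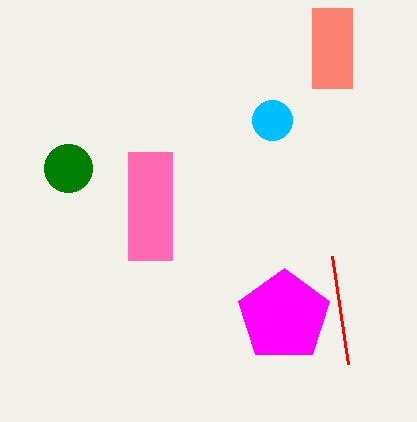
cx_1 = 272, cy_1 = 120, r_1 = 20, x0_2 = 128, y0_2 = 152, x1_2 = 172, y1_2 = 260, cx_3 = 68, cy_3 = 168, r_3 = 24, x0_4 = 312, y0_4 = 8, x1_4 = 352, y1_4 = 88, x0_5 = 348, cx_6 = 284, cy_6 = 316, r_6 = 48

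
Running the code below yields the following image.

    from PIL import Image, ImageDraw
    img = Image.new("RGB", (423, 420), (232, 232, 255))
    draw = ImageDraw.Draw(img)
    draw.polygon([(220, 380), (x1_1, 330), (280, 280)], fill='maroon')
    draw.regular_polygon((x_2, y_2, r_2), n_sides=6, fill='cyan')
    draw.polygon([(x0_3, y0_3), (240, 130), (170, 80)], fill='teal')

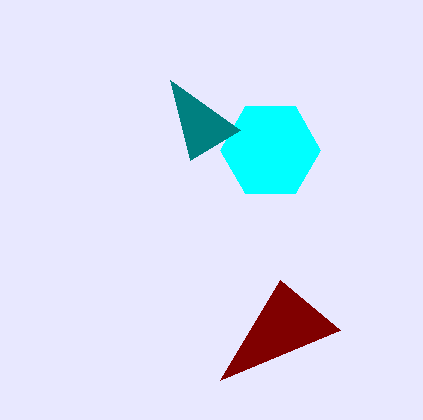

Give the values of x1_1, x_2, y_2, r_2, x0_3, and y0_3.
x1_1 = 340
x_2 = 270
y_2 = 150
r_2 = 50
x0_3 = 190
y0_3 = 160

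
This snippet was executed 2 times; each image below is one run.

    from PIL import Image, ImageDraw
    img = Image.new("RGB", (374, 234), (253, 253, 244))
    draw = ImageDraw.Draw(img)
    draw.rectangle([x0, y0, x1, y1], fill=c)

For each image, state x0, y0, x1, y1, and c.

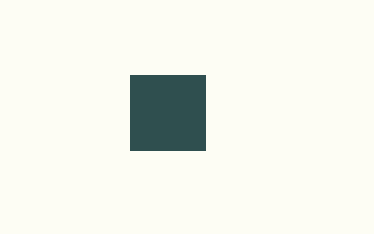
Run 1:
x0 = 130; y0 = 75; x1 = 205; y1 = 150; c = 'darkslategray'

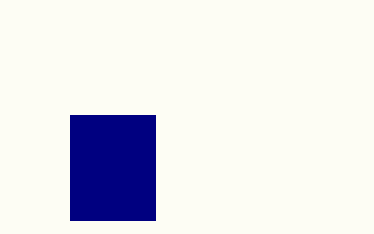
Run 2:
x0 = 70; y0 = 115; x1 = 155; y1 = 220; c = 'navy'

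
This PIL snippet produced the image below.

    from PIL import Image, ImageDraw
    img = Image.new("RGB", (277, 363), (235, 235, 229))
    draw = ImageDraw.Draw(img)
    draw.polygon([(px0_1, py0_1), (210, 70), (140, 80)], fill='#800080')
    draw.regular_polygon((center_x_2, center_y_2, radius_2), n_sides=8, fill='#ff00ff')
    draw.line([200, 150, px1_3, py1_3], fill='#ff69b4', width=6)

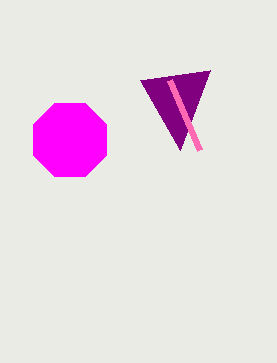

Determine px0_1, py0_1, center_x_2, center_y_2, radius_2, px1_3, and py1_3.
px0_1 = 180
py0_1 = 150
center_x_2 = 70
center_y_2 = 140
radius_2 = 40
px1_3 = 170
py1_3 = 80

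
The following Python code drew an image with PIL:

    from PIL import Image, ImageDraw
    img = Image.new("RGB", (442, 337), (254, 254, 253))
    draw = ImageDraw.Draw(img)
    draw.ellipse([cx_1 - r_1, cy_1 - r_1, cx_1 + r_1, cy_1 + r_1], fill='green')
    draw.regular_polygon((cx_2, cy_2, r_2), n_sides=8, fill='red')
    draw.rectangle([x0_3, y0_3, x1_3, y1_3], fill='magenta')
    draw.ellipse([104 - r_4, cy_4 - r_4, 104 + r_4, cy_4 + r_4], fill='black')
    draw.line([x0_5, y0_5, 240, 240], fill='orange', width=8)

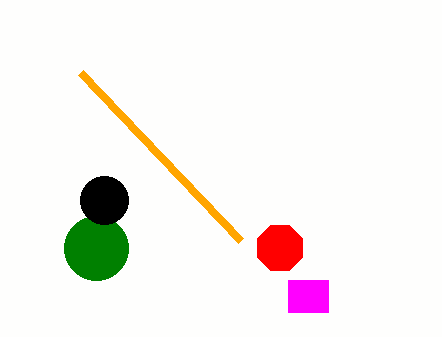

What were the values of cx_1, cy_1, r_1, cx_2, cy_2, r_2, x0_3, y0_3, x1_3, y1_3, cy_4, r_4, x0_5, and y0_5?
cx_1 = 96; cy_1 = 248; r_1 = 32; cx_2 = 280; cy_2 = 248; r_2 = 24; x0_3 = 288; y0_3 = 280; x1_3 = 328; y1_3 = 312; cy_4 = 200; r_4 = 24; x0_5 = 80; y0_5 = 72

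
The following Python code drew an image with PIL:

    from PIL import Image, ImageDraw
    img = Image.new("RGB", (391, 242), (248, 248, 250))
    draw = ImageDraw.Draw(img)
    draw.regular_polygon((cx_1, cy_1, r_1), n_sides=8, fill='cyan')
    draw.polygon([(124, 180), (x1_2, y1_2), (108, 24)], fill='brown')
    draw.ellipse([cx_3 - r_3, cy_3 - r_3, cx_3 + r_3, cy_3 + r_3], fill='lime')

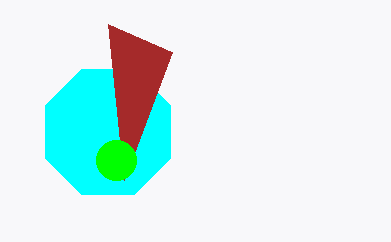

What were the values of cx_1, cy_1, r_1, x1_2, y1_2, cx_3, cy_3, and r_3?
cx_1 = 108; cy_1 = 132; r_1 = 68; x1_2 = 172; y1_2 = 52; cx_3 = 116; cy_3 = 160; r_3 = 20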